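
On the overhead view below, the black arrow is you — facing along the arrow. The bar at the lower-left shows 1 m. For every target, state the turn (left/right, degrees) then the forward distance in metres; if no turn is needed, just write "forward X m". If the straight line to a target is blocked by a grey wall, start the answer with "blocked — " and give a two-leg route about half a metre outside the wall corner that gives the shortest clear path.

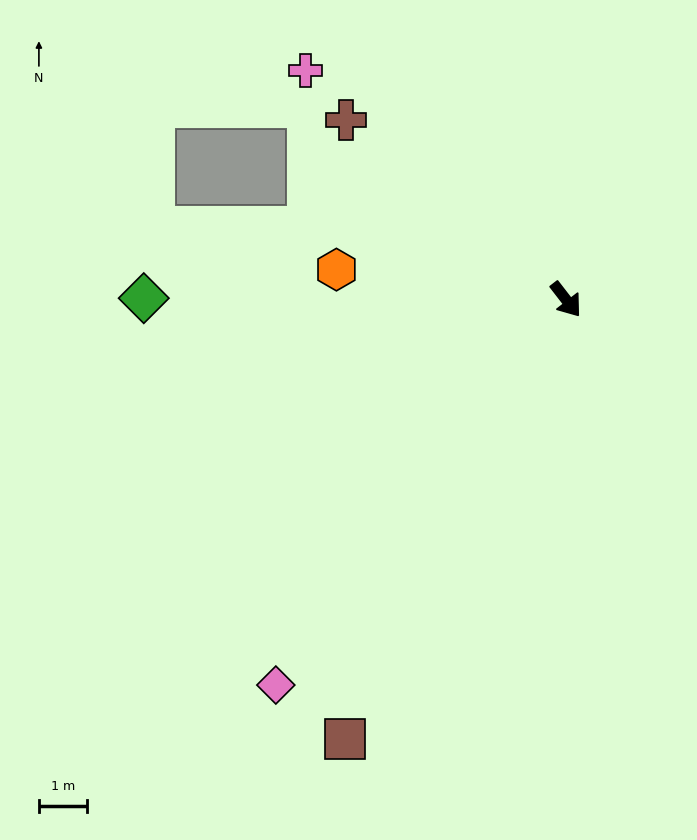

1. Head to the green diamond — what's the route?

turn right 128°, forward 8.8 m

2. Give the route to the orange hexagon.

turn right 135°, forward 4.8 m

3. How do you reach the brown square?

turn right 64°, forward 10.2 m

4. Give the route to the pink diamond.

turn right 75°, forward 10.0 m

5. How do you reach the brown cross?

turn right 167°, forward 5.9 m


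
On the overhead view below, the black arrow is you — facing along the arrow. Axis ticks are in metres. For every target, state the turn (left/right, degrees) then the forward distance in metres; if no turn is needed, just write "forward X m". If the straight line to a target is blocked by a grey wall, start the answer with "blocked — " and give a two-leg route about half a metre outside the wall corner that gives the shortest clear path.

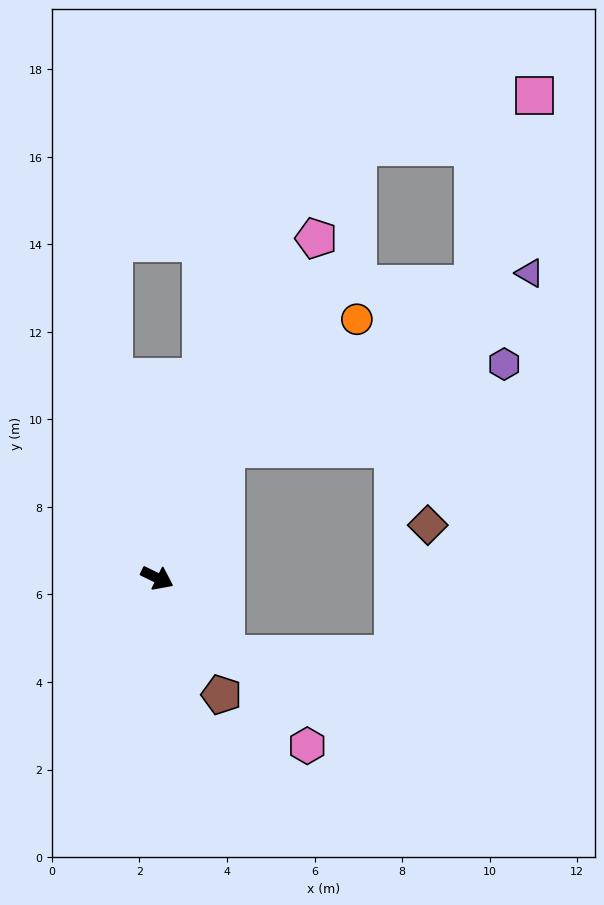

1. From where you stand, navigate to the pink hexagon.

turn right 22°, forward 5.1 m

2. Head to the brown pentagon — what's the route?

turn right 35°, forward 3.0 m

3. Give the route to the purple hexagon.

blocked — turn left 88°, forward 3.3 m, then turn right 45°, forward 6.6 m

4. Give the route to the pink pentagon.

turn left 91°, forward 8.6 m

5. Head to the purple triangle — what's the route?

blocked — turn left 88°, forward 3.3 m, then turn right 32°, forward 8.0 m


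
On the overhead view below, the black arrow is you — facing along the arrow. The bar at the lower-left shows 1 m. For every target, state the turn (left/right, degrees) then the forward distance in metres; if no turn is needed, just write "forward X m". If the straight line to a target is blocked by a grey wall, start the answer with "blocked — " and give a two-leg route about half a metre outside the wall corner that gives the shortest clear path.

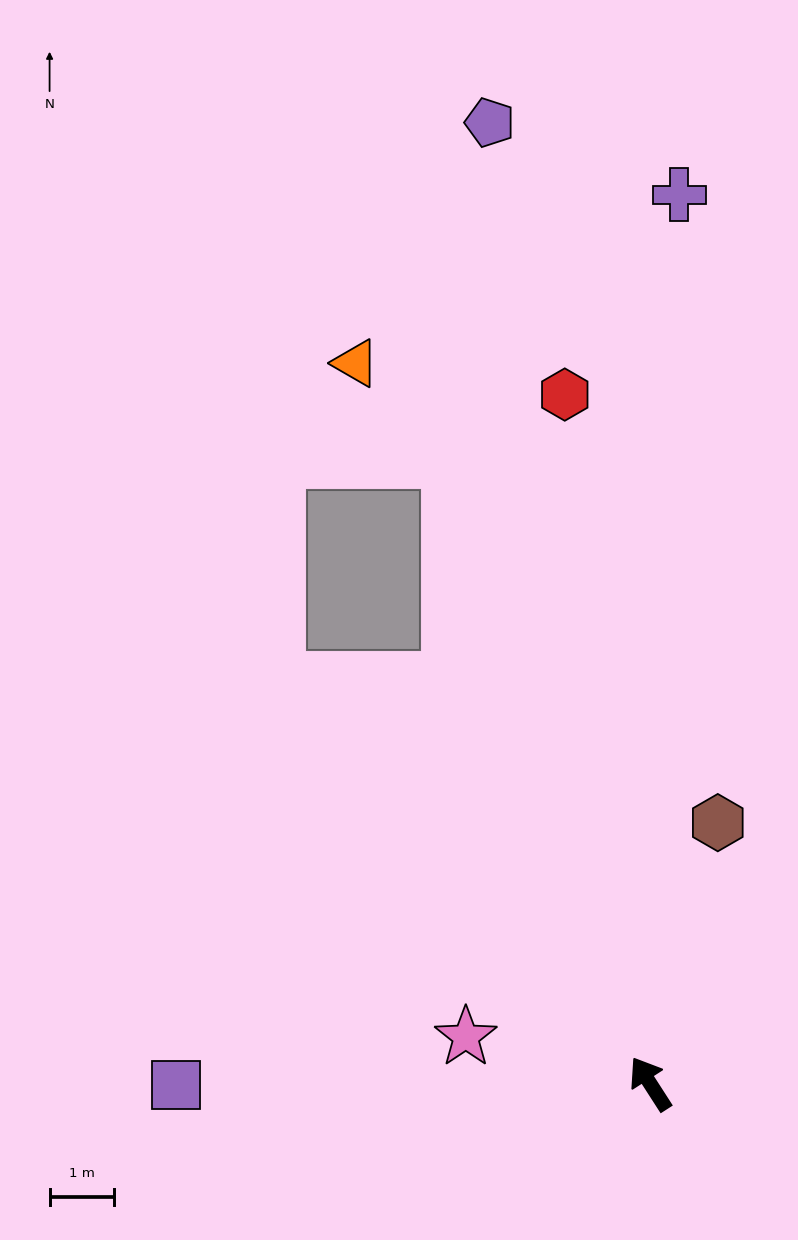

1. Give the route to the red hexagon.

turn right 26°, forward 10.7 m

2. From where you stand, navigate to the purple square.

turn left 57°, forward 7.3 m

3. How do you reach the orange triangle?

blocked — turn right 15°, forward 10.1 m, then turn left 26°, forward 2.1 m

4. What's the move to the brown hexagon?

turn right 47°, forward 4.2 m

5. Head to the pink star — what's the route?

turn left 43°, forward 2.9 m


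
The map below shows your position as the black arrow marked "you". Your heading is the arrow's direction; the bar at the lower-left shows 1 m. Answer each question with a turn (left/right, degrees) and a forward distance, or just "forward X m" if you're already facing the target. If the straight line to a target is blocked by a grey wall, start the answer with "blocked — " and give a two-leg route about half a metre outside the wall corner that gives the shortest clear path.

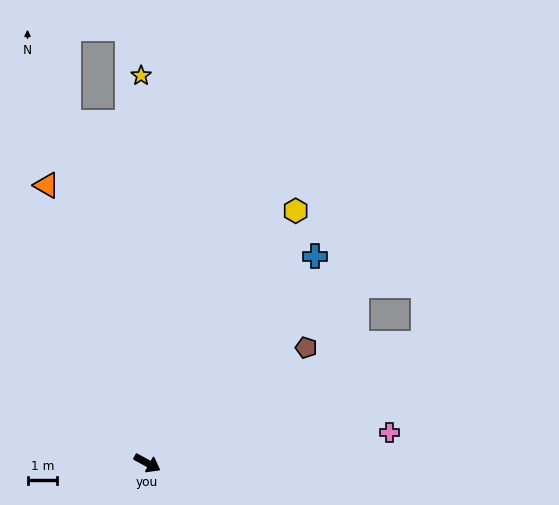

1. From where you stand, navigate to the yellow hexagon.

turn left 88°, forward 9.9 m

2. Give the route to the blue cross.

turn left 80°, forward 9.0 m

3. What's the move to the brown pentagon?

turn left 65°, forward 6.6 m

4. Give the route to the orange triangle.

turn left 139°, forward 10.0 m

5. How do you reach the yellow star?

turn left 120°, forward 13.1 m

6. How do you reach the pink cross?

turn left 36°, forward 8.2 m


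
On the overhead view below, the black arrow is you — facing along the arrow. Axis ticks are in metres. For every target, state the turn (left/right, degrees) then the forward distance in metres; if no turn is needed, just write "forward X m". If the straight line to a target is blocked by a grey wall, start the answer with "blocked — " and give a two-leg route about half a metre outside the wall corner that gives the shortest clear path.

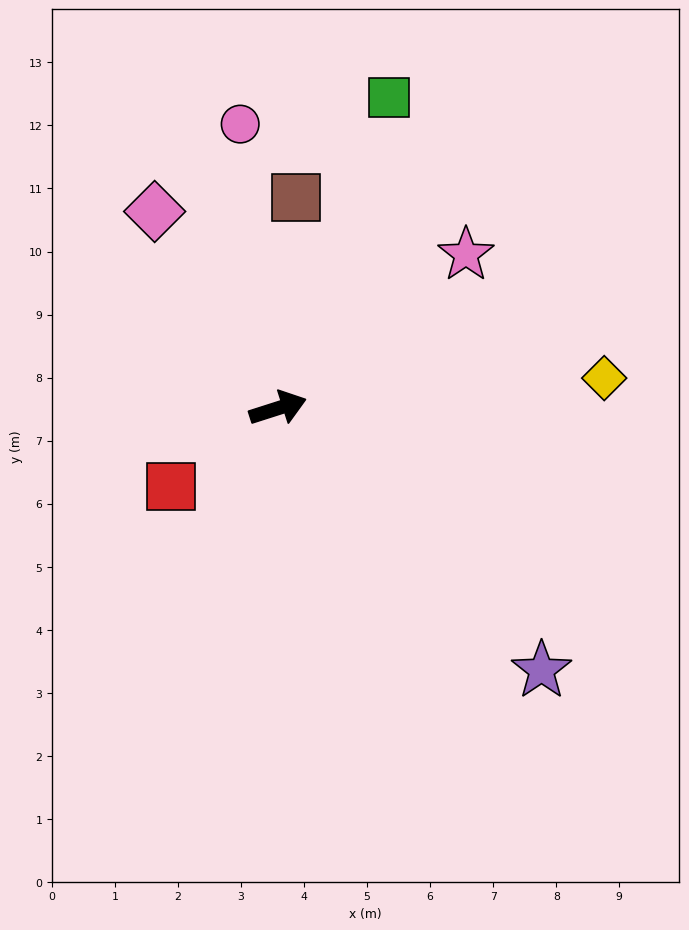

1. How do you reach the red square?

turn right 162°, forward 2.1 m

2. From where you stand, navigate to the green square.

turn left 53°, forward 5.2 m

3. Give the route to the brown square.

turn left 67°, forward 3.4 m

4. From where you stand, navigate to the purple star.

turn right 63°, forward 5.9 m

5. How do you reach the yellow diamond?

turn right 12°, forward 5.2 m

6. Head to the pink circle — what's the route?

turn left 80°, forward 4.5 m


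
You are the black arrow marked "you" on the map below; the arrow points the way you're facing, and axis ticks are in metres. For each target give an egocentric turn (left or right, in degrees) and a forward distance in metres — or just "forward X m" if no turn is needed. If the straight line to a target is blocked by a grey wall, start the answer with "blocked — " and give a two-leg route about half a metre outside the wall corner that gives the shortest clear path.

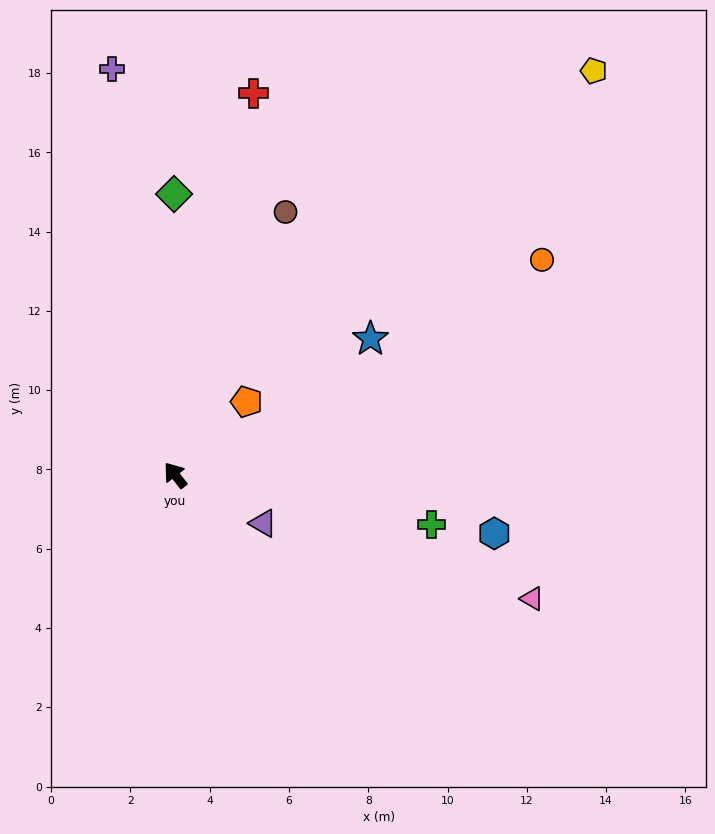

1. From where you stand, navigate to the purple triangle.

turn right 157°, forward 2.5 m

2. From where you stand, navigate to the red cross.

turn right 50°, forward 9.8 m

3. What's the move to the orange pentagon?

turn right 82°, forward 2.6 m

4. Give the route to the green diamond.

turn right 38°, forward 7.1 m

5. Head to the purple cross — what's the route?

turn right 29°, forward 10.4 m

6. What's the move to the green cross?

turn right 139°, forward 6.6 m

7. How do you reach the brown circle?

turn right 61°, forward 7.2 m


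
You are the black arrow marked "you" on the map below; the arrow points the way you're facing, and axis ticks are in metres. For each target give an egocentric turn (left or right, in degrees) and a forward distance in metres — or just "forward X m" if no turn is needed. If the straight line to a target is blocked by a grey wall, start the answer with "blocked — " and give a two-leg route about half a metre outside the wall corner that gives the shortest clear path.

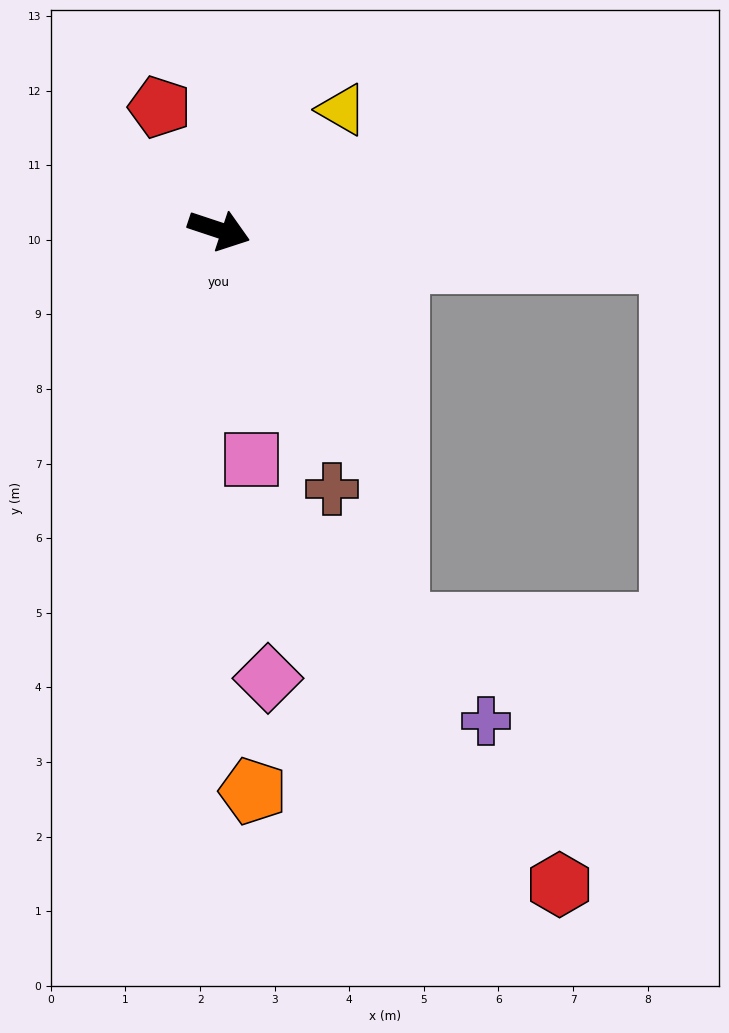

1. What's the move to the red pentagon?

turn left 134°, forward 1.8 m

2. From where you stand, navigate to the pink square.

turn right 64°, forward 3.1 m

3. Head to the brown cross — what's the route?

turn right 48°, forward 3.8 m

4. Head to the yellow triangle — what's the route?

turn left 63°, forward 2.3 m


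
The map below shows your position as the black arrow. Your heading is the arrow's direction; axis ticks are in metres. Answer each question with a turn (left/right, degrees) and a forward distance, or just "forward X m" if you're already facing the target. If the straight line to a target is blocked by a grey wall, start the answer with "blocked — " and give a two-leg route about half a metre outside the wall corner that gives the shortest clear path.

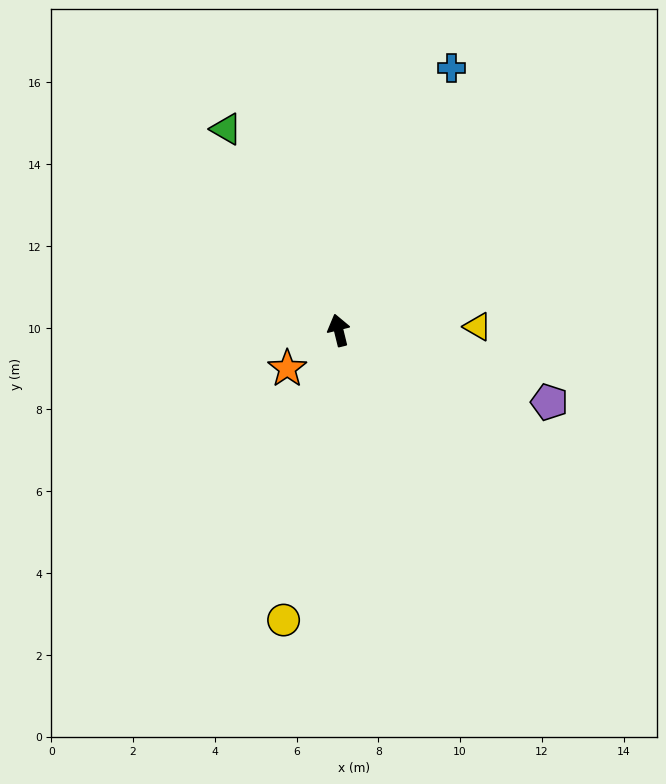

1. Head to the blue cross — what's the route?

turn right 37°, forward 7.0 m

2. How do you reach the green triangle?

turn left 15°, forward 5.6 m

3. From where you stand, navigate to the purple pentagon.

turn right 123°, forward 5.4 m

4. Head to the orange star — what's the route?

turn left 113°, forward 1.6 m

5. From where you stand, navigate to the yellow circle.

turn left 155°, forward 7.2 m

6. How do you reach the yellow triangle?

turn right 102°, forward 3.4 m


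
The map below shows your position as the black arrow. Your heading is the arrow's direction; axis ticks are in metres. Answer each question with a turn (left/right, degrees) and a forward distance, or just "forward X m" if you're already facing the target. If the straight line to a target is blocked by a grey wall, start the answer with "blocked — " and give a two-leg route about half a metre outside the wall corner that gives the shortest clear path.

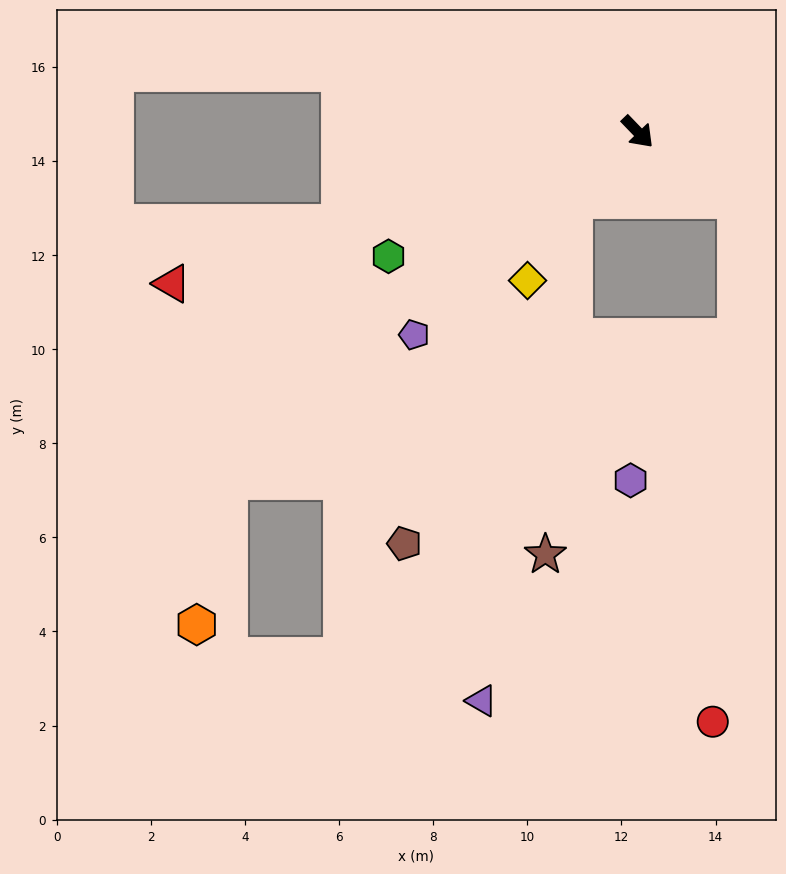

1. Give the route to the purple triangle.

blocked — turn right 88°, forward 2.0 m, then turn left 34°, forward 10.8 m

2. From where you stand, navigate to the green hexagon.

turn right 107°, forward 5.9 m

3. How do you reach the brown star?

blocked — turn right 88°, forward 2.0 m, then turn left 40°, forward 7.6 m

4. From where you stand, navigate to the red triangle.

turn right 116°, forward 10.4 m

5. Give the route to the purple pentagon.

turn right 92°, forward 6.4 m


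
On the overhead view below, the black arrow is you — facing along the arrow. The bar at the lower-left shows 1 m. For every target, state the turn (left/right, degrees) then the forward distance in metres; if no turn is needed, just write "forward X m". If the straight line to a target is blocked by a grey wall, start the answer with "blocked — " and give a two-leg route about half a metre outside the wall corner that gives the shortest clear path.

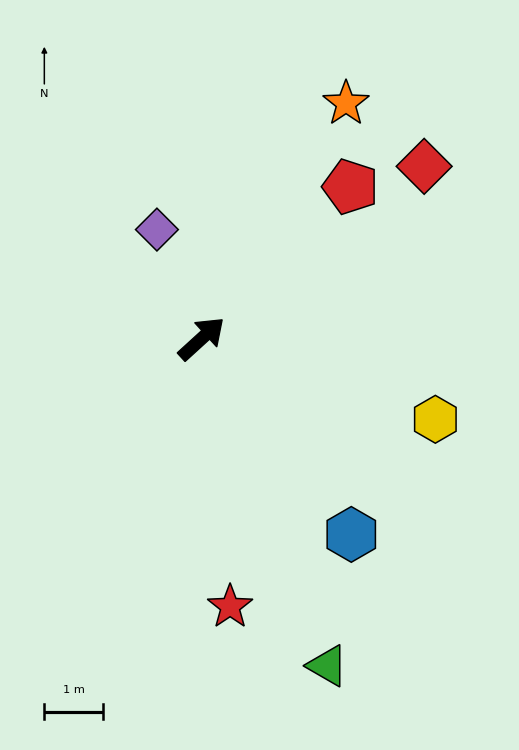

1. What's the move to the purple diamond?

turn left 70°, forward 2.0 m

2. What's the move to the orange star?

turn left 16°, forward 4.7 m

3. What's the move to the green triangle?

turn right 111°, forward 6.0 m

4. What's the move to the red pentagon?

turn left 3°, forward 3.6 m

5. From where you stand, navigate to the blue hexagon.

turn right 95°, forward 4.2 m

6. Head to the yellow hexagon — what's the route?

turn right 61°, forward 4.2 m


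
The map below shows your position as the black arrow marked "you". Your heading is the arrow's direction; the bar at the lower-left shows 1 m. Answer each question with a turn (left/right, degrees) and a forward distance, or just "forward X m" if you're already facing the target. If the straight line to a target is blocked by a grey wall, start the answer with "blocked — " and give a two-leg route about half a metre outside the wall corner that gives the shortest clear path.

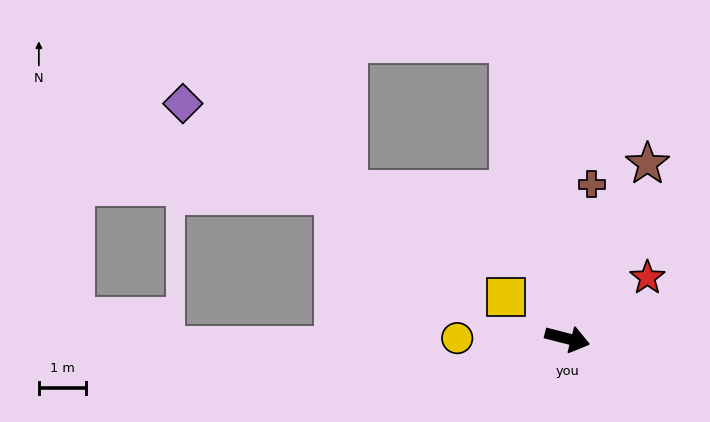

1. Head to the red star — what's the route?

turn left 52°, forward 2.1 m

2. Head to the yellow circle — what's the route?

turn right 166°, forward 2.3 m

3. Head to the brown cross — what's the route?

turn left 95°, forward 3.3 m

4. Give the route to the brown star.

turn left 80°, forward 4.0 m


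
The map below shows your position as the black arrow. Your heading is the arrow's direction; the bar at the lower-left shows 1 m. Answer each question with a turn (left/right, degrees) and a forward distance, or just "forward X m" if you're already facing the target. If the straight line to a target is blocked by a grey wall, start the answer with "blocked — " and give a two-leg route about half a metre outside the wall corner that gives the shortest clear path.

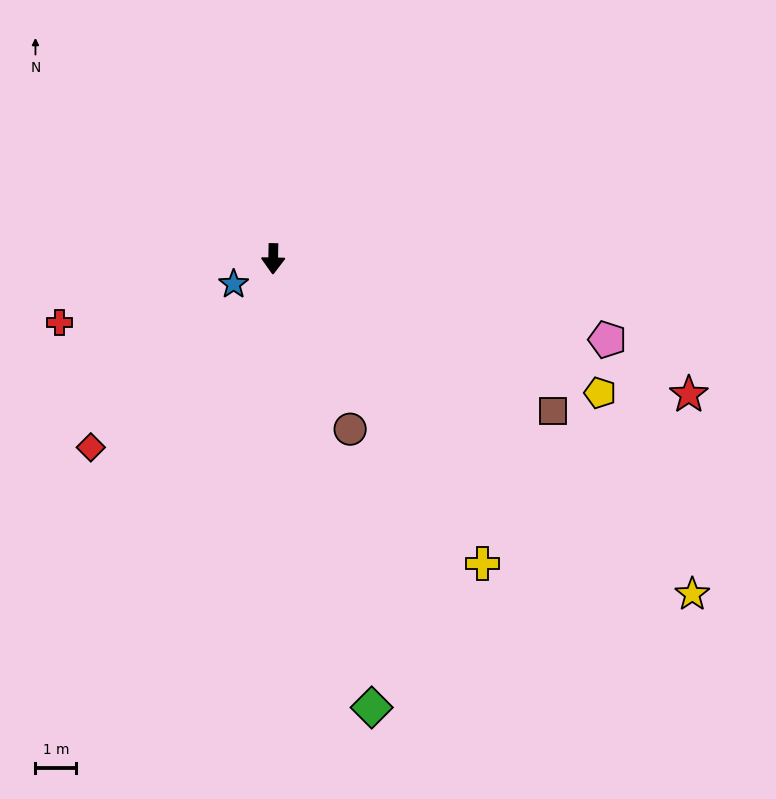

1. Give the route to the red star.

turn left 73°, forward 10.7 m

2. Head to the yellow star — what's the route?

turn left 52°, forward 13.1 m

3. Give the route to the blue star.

turn right 56°, forward 1.1 m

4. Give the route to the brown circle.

turn left 25°, forward 4.6 m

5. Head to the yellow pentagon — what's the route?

turn left 69°, forward 8.6 m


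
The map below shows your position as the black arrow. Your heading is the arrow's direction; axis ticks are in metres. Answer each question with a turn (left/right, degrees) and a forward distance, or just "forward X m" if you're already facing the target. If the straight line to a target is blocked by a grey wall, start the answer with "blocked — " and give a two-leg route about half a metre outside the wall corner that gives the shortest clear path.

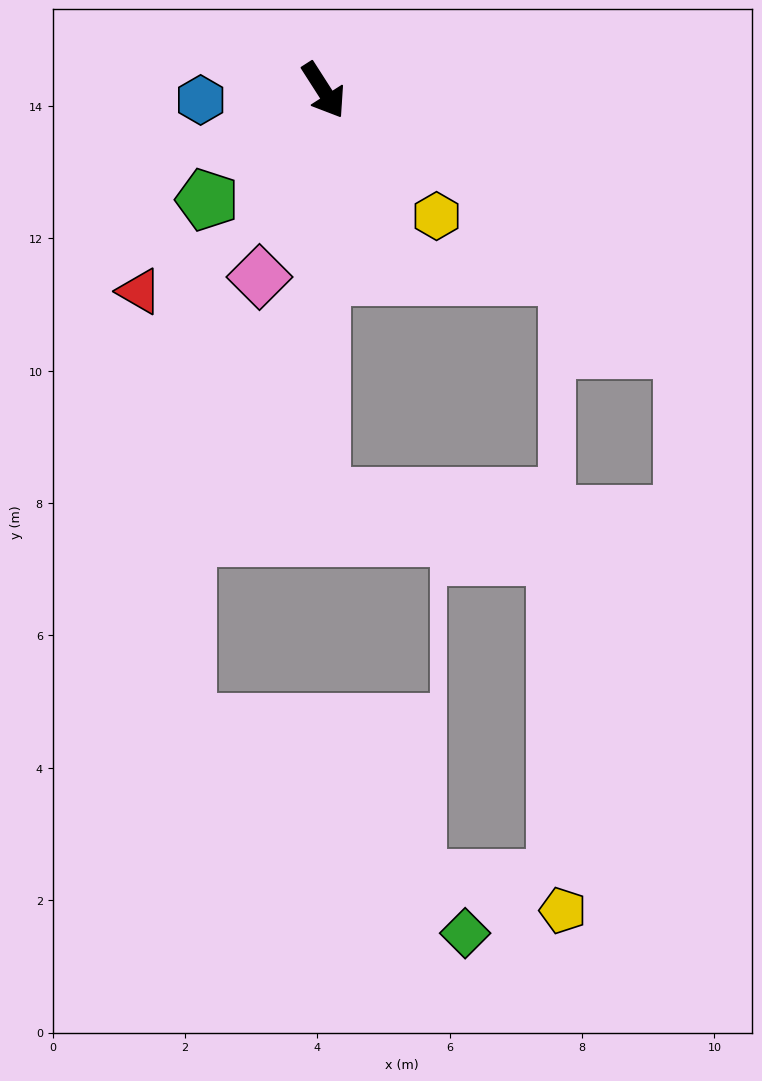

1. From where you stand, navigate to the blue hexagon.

turn right 118°, forward 1.9 m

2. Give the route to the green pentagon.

turn right 79°, forward 2.4 m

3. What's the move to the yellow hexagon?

turn left 9°, forward 2.6 m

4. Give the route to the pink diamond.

turn right 52°, forward 3.0 m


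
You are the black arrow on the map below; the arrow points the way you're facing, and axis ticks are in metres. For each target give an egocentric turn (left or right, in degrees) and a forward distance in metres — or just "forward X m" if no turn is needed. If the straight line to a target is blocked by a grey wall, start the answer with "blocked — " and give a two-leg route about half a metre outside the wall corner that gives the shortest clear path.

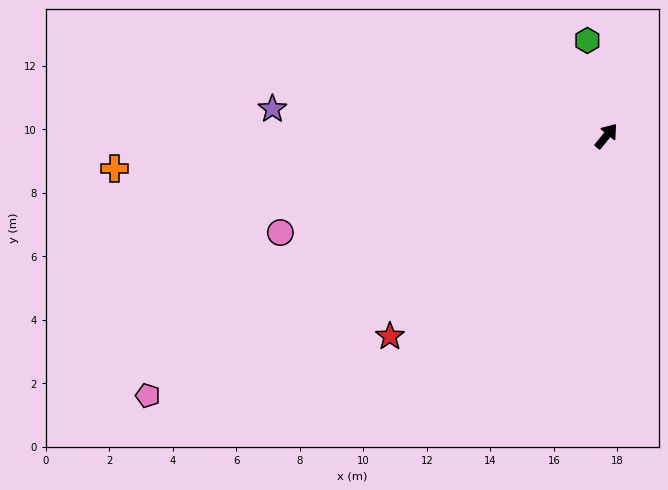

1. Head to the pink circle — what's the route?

turn left 146°, forward 10.7 m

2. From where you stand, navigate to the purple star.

turn left 125°, forward 10.6 m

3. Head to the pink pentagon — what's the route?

turn left 159°, forward 16.6 m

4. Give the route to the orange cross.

turn left 133°, forward 15.5 m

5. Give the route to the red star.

turn left 172°, forward 9.3 m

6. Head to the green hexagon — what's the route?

turn left 50°, forward 3.1 m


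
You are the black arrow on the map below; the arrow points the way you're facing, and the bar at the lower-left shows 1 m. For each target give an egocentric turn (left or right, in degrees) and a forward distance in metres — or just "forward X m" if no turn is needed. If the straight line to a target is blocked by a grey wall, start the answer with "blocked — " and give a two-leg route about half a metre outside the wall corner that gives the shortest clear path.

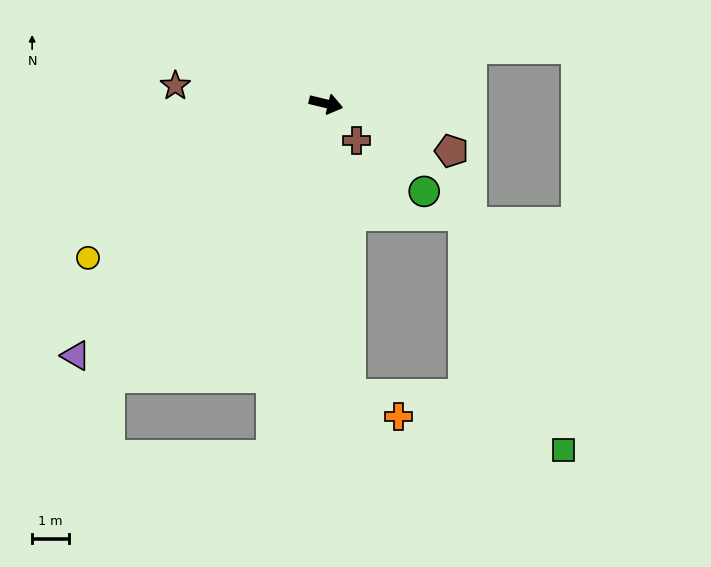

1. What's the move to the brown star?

turn right 173°, forward 4.1 m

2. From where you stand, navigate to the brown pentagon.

turn right 7°, forward 3.7 m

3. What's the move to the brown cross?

turn right 37°, forward 1.3 m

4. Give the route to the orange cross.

blocked — turn right 72°, forward 8.0 m, then turn left 61°, forward 1.5 m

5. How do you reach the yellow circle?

turn right 133°, forward 7.8 m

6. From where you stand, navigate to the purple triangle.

turn right 121°, forward 9.7 m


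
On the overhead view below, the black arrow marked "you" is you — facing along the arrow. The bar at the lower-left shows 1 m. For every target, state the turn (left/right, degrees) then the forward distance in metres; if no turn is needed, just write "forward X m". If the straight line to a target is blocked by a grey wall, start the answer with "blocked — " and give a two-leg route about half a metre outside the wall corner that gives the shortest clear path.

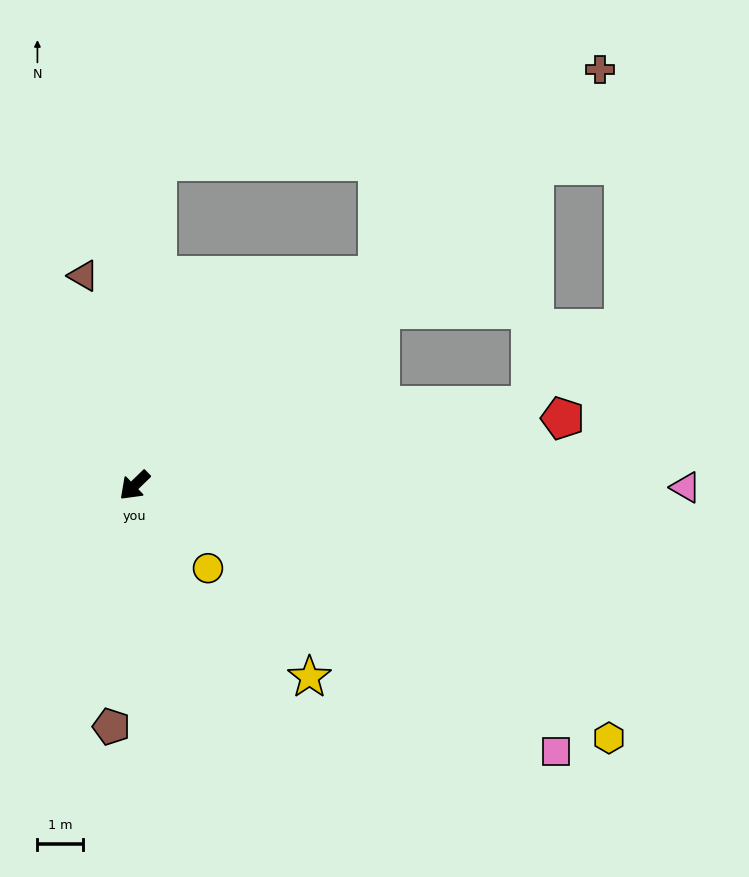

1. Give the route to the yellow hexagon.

turn left 108°, forward 11.8 m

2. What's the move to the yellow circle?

turn left 88°, forward 2.4 m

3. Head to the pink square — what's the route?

turn left 104°, forward 11.0 m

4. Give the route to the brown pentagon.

turn left 41°, forward 5.3 m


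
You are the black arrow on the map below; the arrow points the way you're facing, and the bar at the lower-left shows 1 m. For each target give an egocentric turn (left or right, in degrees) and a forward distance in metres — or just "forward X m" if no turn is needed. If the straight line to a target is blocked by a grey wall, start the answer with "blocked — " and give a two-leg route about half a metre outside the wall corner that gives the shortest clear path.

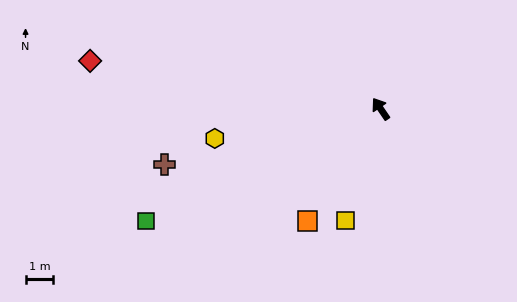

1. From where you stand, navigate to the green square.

turn left 81°, forward 9.4 m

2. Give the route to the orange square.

turn left 113°, forward 4.8 m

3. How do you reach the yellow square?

turn left 128°, forward 4.2 m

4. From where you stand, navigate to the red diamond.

turn left 46°, forward 10.7 m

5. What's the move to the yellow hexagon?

turn left 66°, forward 6.1 m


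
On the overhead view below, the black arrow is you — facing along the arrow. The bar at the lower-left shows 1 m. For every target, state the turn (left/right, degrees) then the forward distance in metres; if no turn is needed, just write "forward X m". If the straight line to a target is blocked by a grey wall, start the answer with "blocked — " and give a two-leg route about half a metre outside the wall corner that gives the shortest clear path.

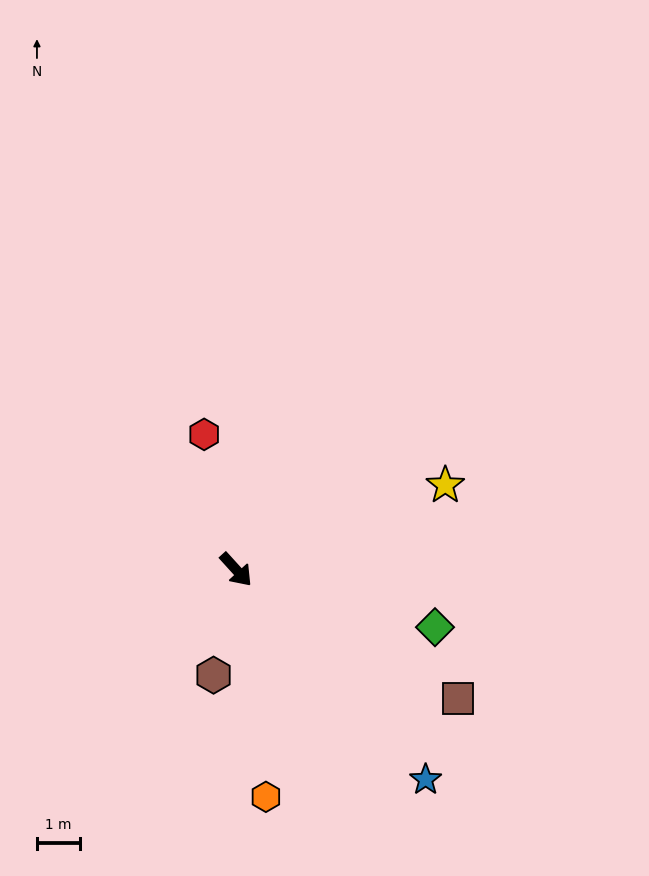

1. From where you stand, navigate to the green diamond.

turn left 32°, forward 4.8 m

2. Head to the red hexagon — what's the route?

turn left 151°, forward 3.2 m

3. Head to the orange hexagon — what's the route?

turn right 35°, forward 5.3 m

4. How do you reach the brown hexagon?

turn right 54°, forward 2.5 m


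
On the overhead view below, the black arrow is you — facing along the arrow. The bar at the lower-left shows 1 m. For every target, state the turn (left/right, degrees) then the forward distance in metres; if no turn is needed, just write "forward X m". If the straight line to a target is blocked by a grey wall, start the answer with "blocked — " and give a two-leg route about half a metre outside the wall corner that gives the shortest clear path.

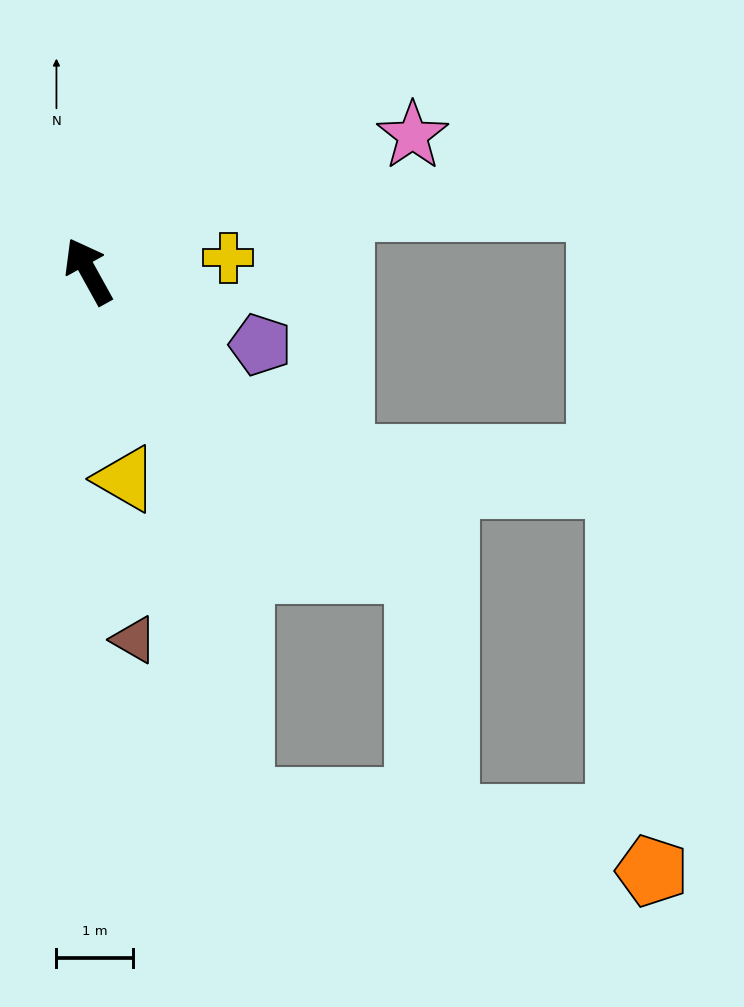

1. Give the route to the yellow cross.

turn right 113°, forward 1.8 m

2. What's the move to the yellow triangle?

turn left 161°, forward 2.8 m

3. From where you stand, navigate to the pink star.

turn right 96°, forward 4.6 m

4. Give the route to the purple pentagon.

turn right 142°, forward 2.4 m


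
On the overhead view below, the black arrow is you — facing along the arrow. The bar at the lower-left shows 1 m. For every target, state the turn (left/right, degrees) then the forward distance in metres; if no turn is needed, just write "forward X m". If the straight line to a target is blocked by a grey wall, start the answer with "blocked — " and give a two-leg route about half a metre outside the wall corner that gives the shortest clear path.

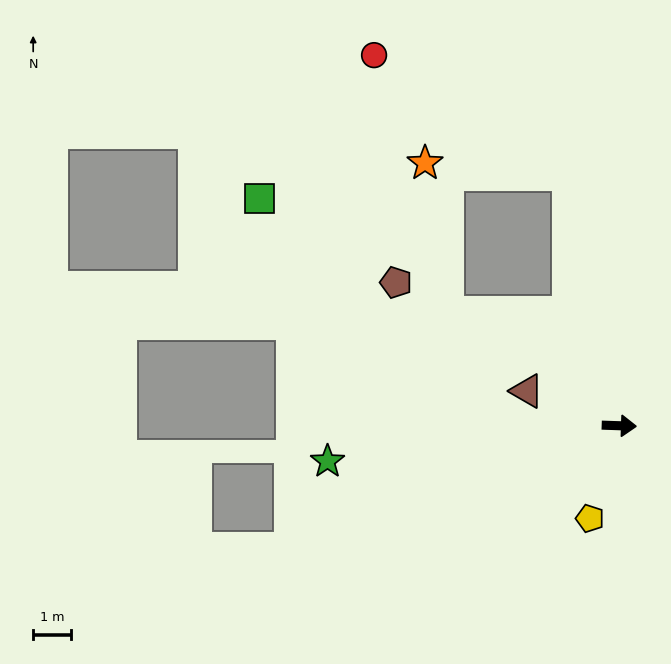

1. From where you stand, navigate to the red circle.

blocked — turn left 103°, forward 6.7 m, then turn left 47°, forward 5.9 m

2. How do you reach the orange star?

blocked — turn left 103°, forward 6.7 m, then turn left 74°, forward 3.8 m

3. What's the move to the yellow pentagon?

turn right 106°, forward 2.5 m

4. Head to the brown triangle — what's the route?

turn left 161°, forward 2.6 m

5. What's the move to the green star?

turn right 171°, forward 7.7 m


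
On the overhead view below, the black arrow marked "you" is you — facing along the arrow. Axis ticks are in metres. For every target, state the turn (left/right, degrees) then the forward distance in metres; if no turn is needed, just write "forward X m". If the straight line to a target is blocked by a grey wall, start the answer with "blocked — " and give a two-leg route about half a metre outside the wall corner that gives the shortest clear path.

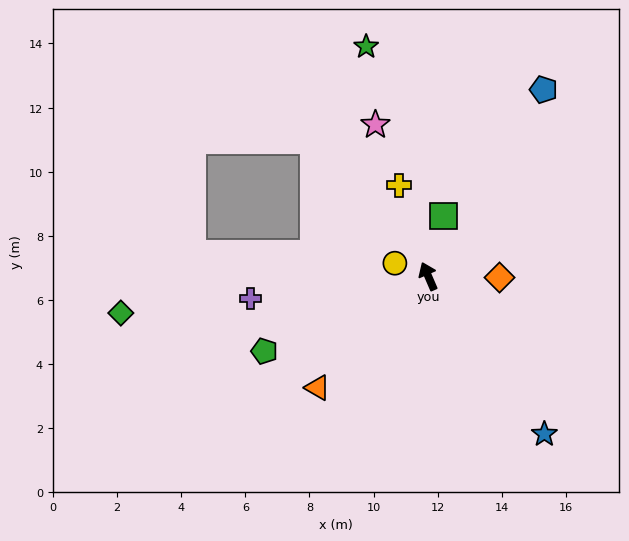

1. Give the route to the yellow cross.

turn right 6°, forward 3.0 m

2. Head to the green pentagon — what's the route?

turn left 91°, forward 5.6 m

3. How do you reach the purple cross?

turn left 74°, forward 5.6 m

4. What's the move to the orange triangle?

turn left 112°, forward 4.9 m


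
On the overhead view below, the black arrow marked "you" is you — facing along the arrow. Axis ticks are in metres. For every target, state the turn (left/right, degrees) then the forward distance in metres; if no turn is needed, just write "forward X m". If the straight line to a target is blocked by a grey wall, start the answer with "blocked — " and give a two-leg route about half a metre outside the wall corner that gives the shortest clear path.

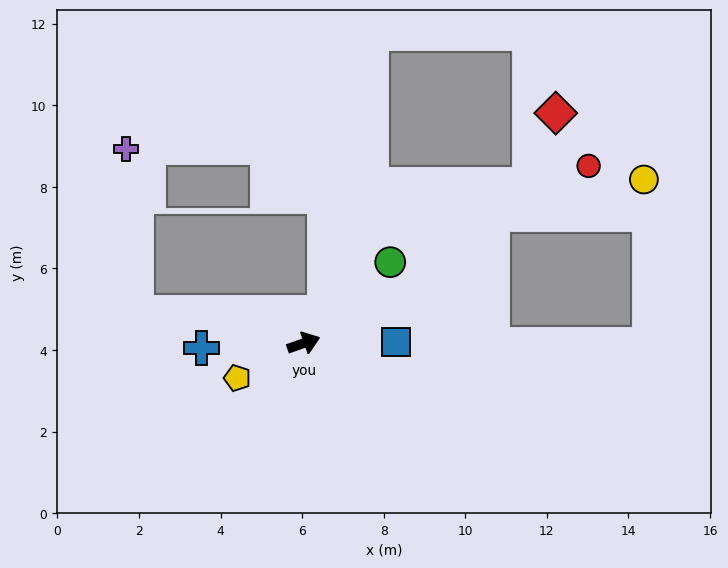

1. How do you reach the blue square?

turn right 19°, forward 2.3 m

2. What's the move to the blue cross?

turn left 163°, forward 2.5 m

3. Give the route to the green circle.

turn left 24°, forward 2.9 m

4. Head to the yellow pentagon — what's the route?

turn right 172°, forward 1.8 m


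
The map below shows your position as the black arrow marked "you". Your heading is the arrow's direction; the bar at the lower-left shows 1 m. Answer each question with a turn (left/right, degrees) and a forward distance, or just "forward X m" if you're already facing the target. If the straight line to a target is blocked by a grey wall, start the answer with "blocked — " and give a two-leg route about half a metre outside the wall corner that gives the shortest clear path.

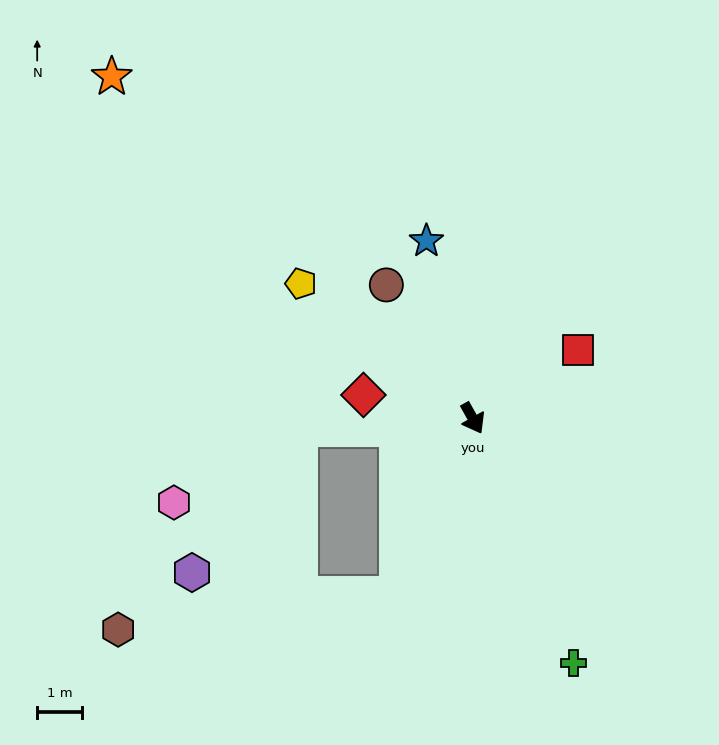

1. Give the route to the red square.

turn left 94°, forward 2.8 m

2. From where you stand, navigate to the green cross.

turn right 7°, forward 6.0 m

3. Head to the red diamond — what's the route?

turn right 131°, forward 2.5 m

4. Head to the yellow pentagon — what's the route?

turn right 157°, forward 4.9 m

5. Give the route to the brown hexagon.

blocked — turn right 52°, forward 4.3 m, then turn right 60°, forward 6.4 m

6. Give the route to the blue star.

turn left 165°, forward 4.1 m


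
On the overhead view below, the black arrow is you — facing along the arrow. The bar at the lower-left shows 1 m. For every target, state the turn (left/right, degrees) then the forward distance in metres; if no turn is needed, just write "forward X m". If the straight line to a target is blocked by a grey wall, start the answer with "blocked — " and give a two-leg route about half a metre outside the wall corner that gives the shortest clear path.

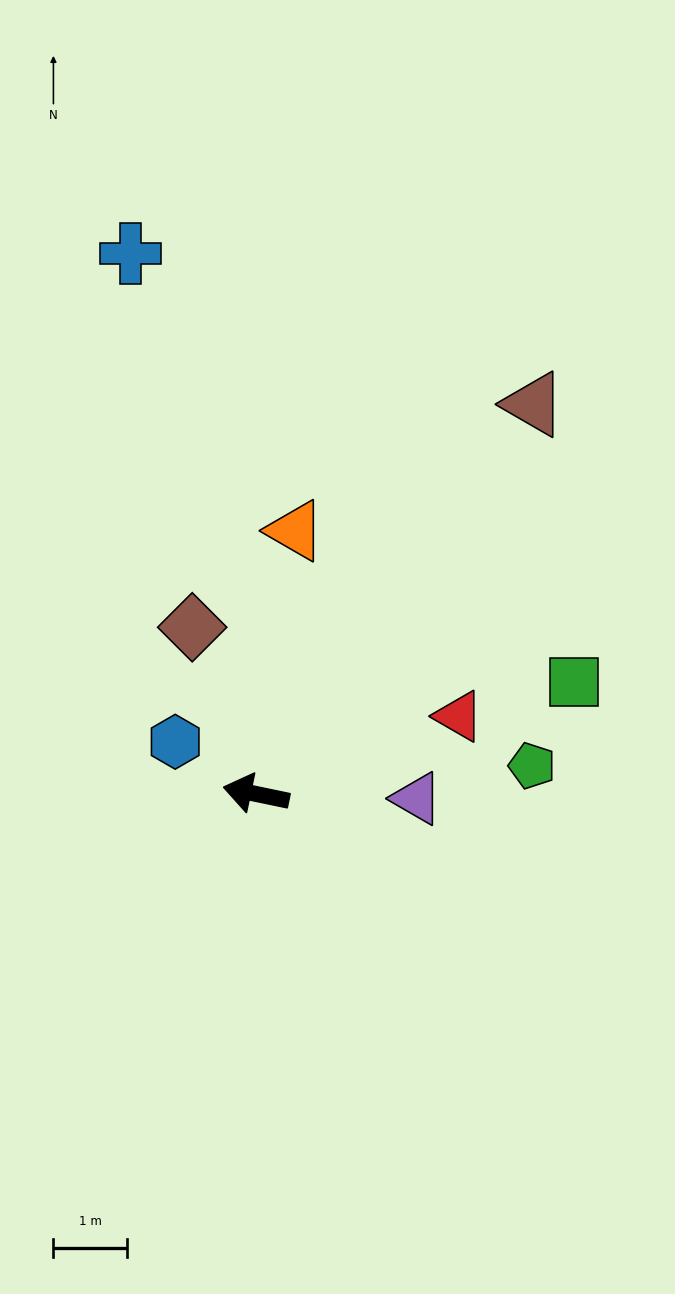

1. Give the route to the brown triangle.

turn right 114°, forward 6.5 m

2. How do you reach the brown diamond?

turn right 57°, forward 2.4 m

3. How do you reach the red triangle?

turn right 147°, forward 3.0 m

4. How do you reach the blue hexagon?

turn right 21°, forward 1.3 m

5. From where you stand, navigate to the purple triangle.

turn right 170°, forward 2.2 m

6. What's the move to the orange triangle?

turn right 87°, forward 3.6 m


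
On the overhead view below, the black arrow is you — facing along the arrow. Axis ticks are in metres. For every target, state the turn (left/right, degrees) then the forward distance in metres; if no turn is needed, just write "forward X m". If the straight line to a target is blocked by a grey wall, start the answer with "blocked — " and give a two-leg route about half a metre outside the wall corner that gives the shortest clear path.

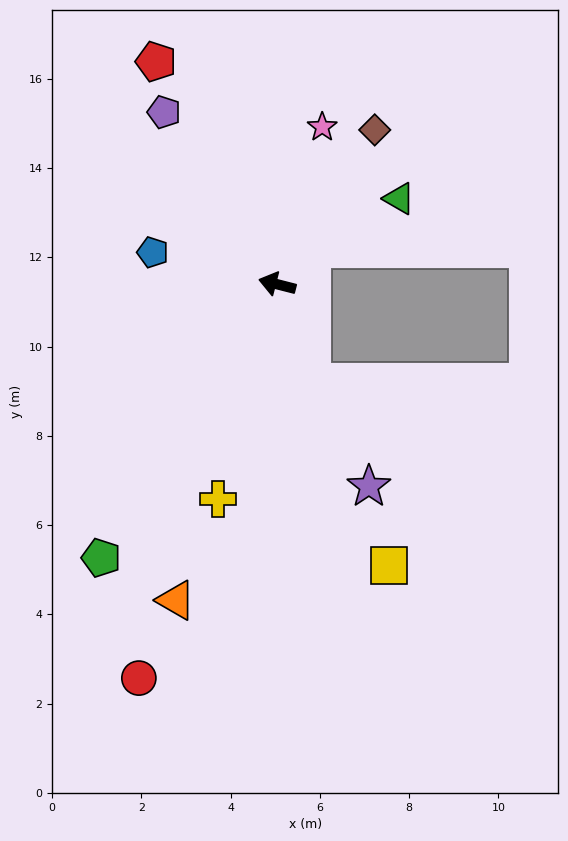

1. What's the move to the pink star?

turn right 92°, forward 3.7 m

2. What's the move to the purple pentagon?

turn right 42°, forward 4.6 m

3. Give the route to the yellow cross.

turn left 89°, forward 5.0 m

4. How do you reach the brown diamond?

turn right 108°, forward 4.1 m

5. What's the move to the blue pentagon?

forward 2.9 m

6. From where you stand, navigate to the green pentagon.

turn left 72°, forward 7.3 m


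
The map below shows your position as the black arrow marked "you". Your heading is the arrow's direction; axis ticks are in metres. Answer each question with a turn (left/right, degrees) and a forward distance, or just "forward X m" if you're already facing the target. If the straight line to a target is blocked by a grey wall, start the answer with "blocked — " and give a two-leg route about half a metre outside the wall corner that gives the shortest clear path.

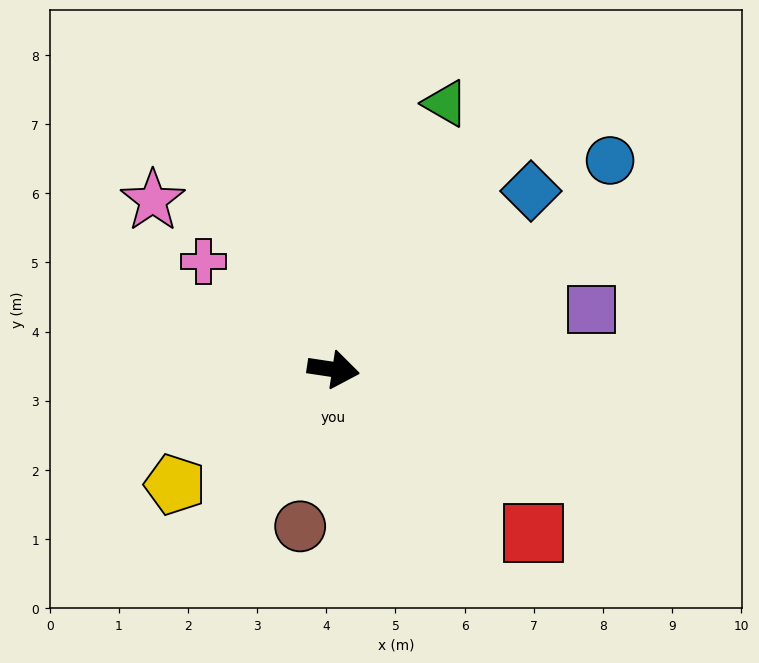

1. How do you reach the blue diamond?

turn left 51°, forward 3.8 m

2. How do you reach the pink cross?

turn left 149°, forward 2.4 m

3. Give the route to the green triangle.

turn left 76°, forward 4.2 m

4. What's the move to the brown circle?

turn right 93°, forward 2.3 m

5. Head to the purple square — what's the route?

turn left 22°, forward 3.8 m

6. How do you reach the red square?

turn right 31°, forward 3.7 m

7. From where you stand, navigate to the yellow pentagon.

turn right 135°, forward 2.8 m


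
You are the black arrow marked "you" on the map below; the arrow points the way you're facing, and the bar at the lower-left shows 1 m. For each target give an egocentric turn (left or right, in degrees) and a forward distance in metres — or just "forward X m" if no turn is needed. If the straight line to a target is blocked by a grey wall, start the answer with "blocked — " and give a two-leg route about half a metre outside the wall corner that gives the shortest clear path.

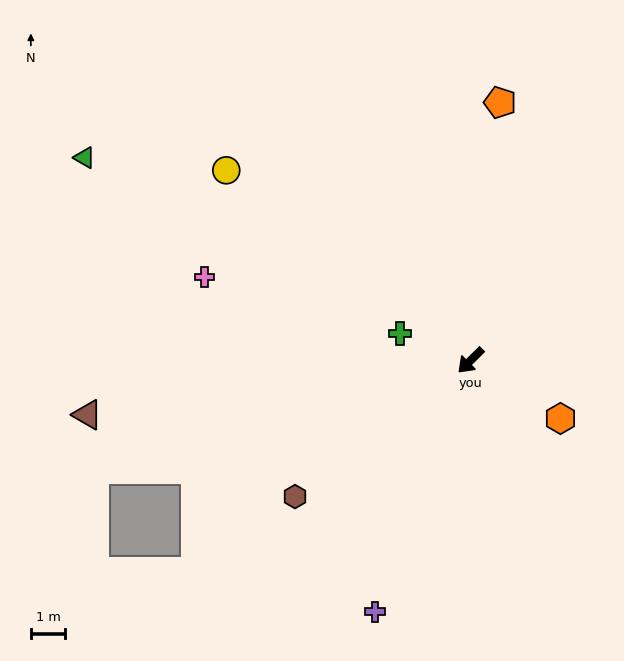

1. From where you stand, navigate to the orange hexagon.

turn left 102°, forward 3.1 m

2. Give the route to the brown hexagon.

turn right 7°, forward 6.5 m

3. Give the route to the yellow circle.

turn right 83°, forward 9.0 m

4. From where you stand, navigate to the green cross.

turn right 66°, forward 2.2 m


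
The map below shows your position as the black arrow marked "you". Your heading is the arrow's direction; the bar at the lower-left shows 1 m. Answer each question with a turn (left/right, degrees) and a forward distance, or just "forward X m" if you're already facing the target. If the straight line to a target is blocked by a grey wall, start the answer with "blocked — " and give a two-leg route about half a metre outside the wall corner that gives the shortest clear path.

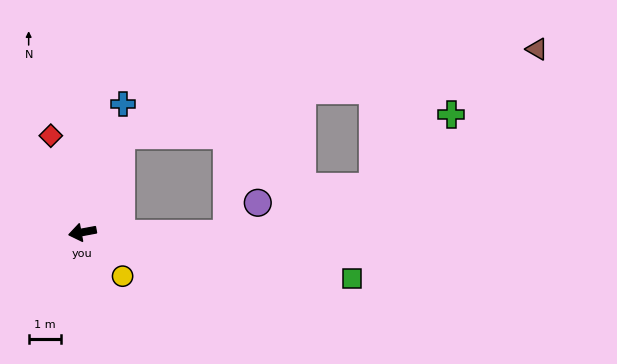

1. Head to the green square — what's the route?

turn left 160°, forward 8.4 m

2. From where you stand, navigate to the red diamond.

turn right 82°, forward 3.1 m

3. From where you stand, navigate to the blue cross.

turn right 118°, forward 4.1 m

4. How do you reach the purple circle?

blocked — turn left 169°, forward 4.4 m, then turn left 45°, forward 1.4 m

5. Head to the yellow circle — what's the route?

turn left 122°, forward 1.8 m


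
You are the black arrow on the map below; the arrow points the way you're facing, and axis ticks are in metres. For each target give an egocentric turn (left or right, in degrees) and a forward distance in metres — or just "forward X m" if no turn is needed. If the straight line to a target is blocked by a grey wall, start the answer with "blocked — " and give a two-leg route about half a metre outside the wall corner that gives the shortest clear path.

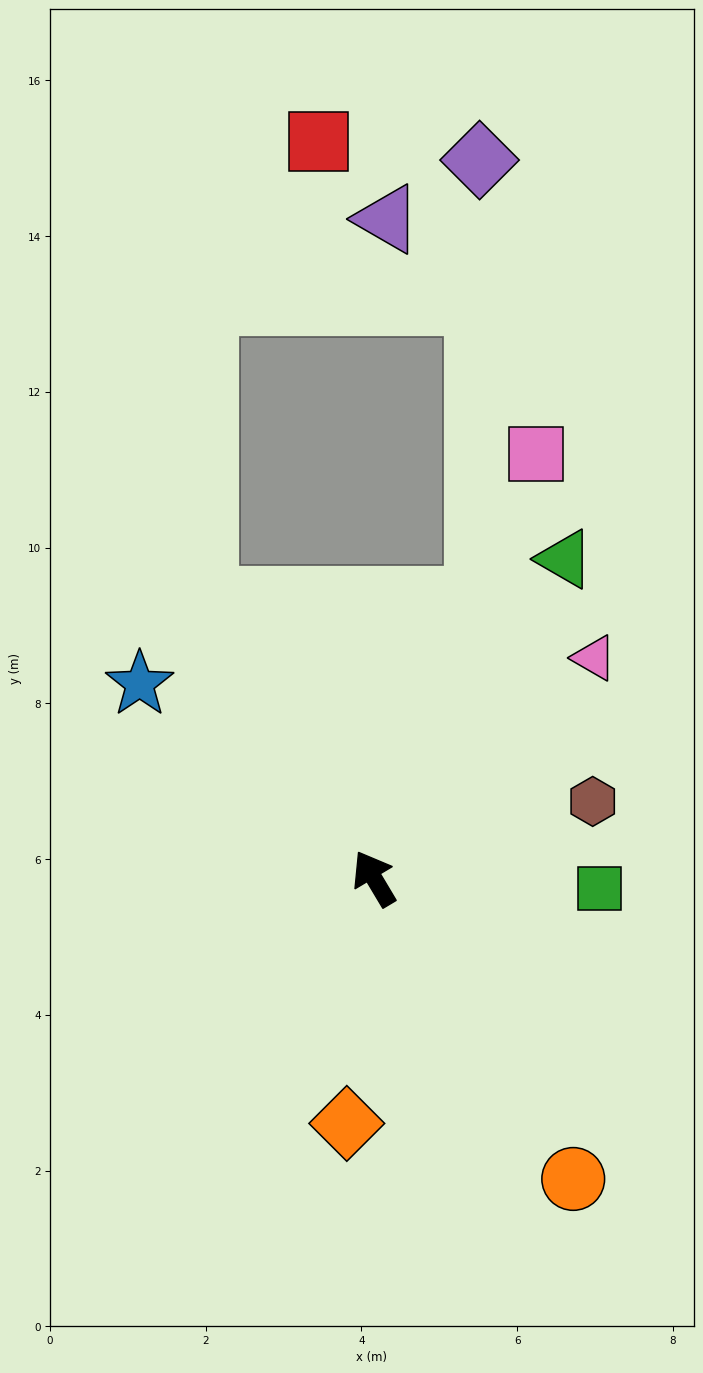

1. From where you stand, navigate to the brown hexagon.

turn right 101°, forward 3.0 m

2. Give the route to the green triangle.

turn right 62°, forward 4.8 m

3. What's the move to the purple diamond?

blocked — turn right 51°, forward 3.8 m, then turn left 20°, forward 5.6 m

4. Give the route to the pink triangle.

turn right 76°, forward 4.0 m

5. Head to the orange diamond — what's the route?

turn left 143°, forward 3.2 m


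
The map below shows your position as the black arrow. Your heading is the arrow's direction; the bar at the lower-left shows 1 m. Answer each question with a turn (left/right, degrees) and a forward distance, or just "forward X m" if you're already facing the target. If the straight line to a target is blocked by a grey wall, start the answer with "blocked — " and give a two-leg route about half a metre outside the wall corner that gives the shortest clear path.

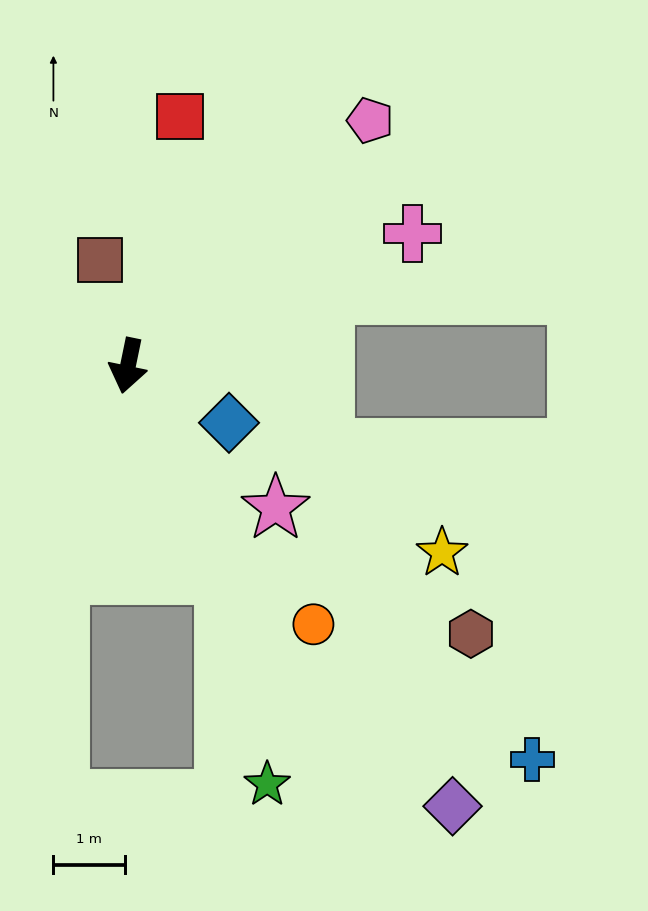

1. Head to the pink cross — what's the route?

turn left 127°, forward 4.4 m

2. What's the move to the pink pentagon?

turn left 147°, forward 4.8 m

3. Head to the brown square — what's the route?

turn right 154°, forward 1.5 m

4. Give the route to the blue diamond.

turn left 72°, forward 1.6 m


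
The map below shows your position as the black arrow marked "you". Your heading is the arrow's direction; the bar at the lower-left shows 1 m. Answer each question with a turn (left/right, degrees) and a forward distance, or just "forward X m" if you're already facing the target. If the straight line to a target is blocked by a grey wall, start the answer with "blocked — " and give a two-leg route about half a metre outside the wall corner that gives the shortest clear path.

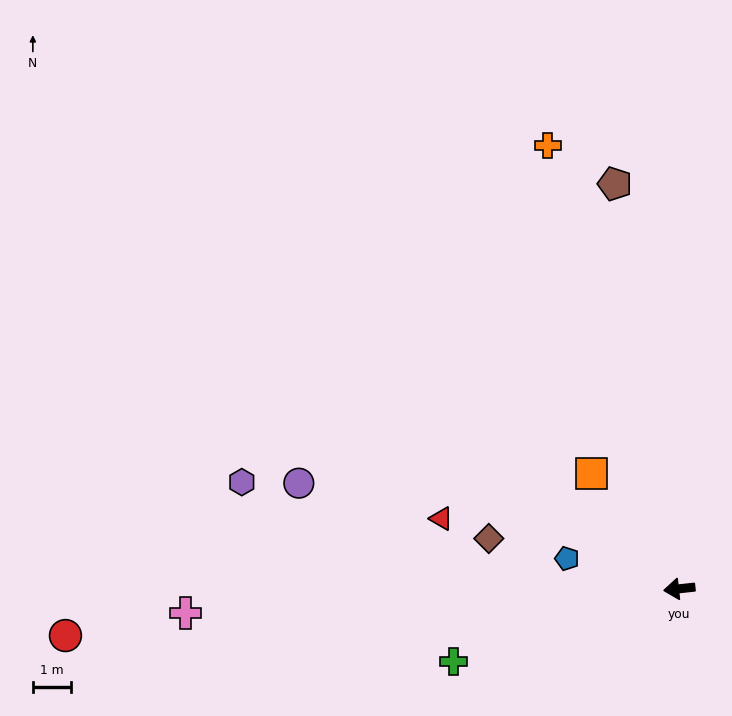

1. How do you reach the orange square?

turn right 59°, forward 3.8 m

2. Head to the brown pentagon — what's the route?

turn right 87°, forward 10.7 m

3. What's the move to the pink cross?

turn right 3°, forward 12.9 m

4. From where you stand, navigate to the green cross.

turn left 12°, forward 6.2 m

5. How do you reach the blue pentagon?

turn right 21°, forward 3.0 m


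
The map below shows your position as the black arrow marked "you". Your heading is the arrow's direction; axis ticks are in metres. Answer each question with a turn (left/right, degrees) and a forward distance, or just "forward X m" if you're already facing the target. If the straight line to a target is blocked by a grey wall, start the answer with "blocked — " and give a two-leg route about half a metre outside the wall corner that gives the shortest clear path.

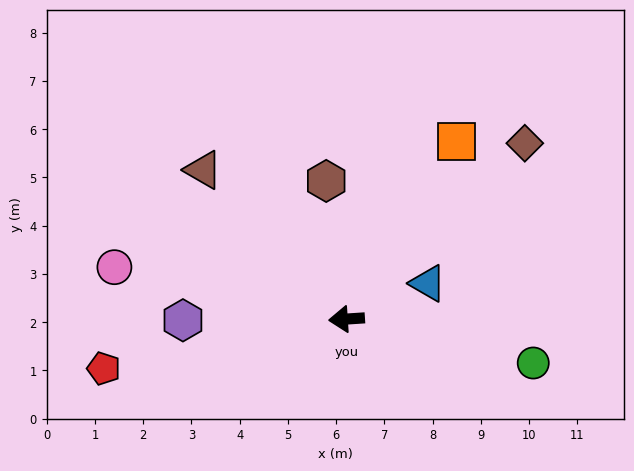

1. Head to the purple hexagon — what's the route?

turn right 3°, forward 3.4 m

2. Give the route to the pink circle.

turn right 16°, forward 4.9 m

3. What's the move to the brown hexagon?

turn right 85°, forward 2.9 m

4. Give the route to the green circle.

turn left 163°, forward 4.0 m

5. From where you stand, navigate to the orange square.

turn right 125°, forward 4.3 m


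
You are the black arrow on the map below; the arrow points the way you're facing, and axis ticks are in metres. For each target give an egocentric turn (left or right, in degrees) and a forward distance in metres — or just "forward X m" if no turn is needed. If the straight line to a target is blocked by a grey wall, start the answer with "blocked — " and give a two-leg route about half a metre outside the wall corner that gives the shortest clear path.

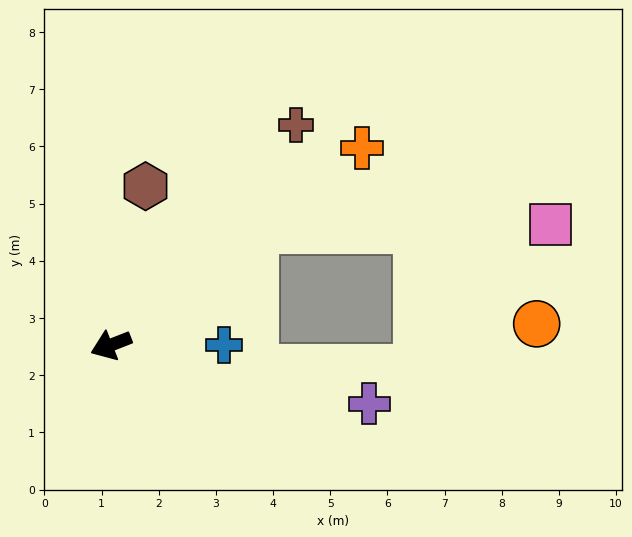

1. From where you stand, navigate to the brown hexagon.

turn right 124°, forward 2.8 m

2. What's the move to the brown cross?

turn right 151°, forward 5.0 m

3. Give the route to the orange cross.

turn right 163°, forward 5.6 m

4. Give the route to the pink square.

blocked — turn right 162°, forward 3.2 m, then turn right 39°, forward 5.2 m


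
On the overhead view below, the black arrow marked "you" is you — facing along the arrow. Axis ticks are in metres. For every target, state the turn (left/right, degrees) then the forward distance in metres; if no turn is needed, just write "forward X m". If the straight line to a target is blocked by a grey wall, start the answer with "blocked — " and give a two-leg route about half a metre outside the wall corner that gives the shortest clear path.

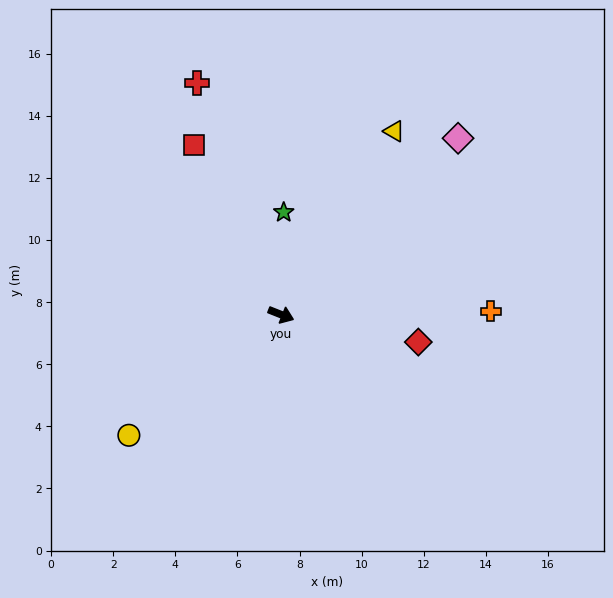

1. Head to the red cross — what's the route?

turn left 132°, forward 7.9 m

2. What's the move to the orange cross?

turn left 23°, forward 6.7 m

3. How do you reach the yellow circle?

turn right 120°, forward 6.3 m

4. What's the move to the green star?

turn left 110°, forward 3.3 m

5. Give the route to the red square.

turn left 139°, forward 6.1 m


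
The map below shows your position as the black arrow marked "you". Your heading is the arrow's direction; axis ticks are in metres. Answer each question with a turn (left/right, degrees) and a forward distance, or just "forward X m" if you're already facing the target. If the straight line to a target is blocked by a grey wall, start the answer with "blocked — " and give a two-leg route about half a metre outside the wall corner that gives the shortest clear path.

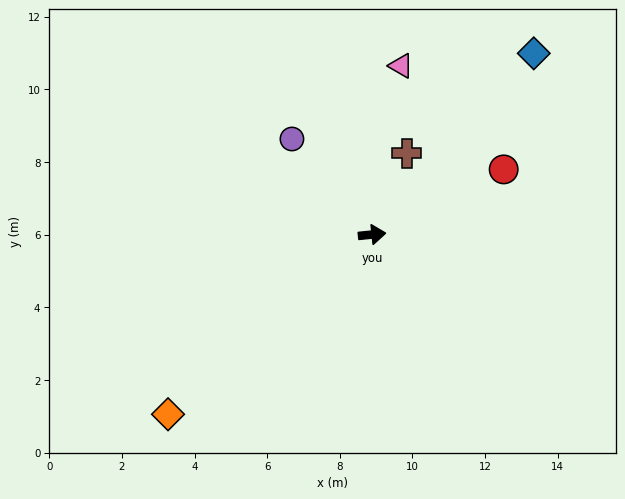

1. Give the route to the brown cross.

turn left 61°, forward 2.4 m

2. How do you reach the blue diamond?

turn left 42°, forward 6.7 m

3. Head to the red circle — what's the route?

turn left 20°, forward 4.0 m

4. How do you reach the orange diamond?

turn right 145°, forward 7.5 m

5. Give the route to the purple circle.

turn left 124°, forward 3.4 m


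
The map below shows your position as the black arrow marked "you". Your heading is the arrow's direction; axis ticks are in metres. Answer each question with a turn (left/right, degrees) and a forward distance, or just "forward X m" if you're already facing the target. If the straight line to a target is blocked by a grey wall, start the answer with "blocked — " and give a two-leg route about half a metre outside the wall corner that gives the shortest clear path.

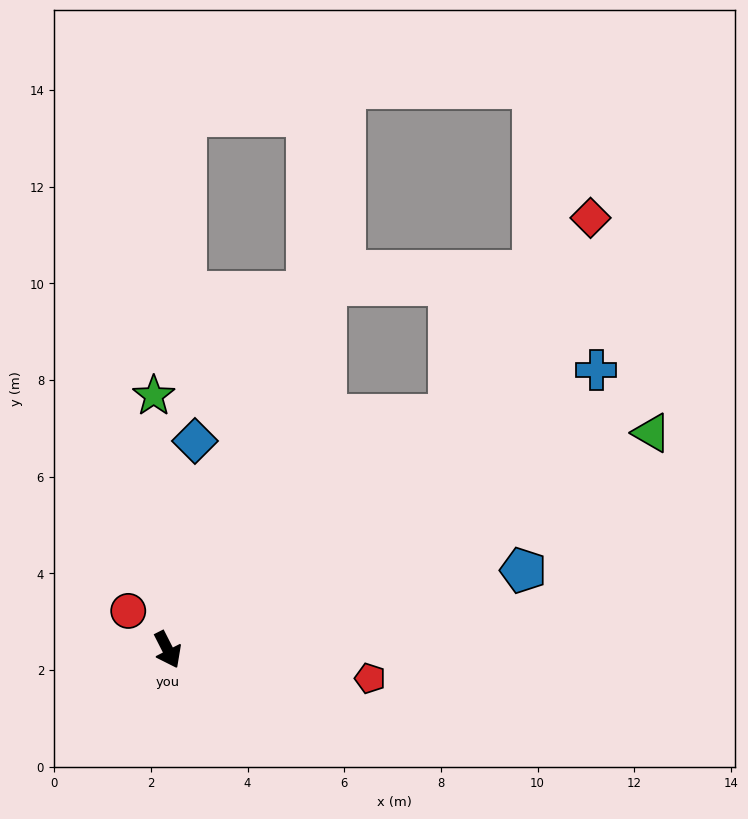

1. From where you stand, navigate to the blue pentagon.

turn left 76°, forward 7.5 m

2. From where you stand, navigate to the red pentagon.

turn left 55°, forward 4.2 m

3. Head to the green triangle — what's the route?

turn left 87°, forward 11.0 m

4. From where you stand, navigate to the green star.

turn left 156°, forward 5.3 m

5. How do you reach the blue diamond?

turn left 146°, forward 4.4 m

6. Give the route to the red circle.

turn right 161°, forward 1.1 m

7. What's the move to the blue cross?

turn left 96°, forward 10.6 m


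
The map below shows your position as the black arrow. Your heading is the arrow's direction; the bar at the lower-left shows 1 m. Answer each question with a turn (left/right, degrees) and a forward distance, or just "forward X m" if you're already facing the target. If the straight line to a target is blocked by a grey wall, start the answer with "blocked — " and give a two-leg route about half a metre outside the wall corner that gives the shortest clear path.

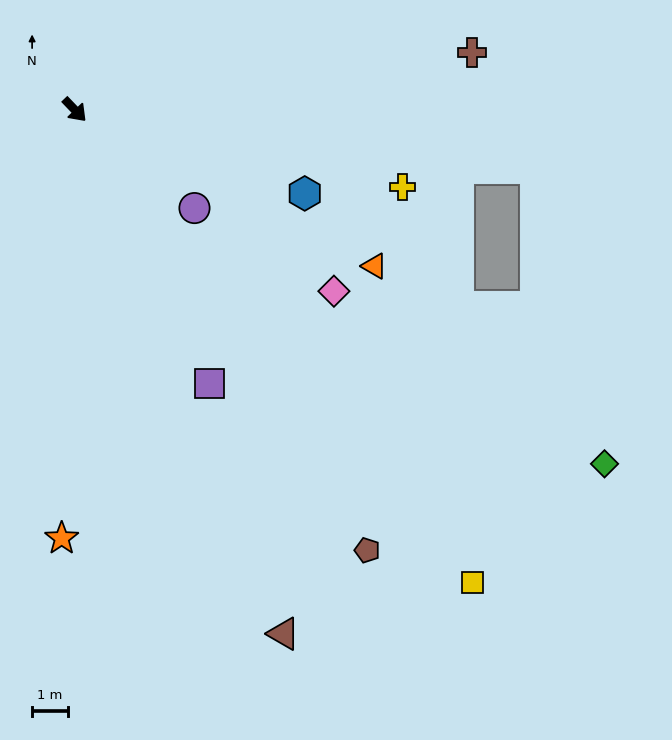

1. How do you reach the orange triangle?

turn left 19°, forward 9.4 m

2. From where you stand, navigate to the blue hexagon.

turn left 26°, forward 6.8 m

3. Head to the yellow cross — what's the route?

turn left 33°, forward 9.3 m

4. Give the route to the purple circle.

turn left 7°, forward 4.3 m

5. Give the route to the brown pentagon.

turn right 10°, forward 14.7 m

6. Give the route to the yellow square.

turn right 4°, forward 17.1 m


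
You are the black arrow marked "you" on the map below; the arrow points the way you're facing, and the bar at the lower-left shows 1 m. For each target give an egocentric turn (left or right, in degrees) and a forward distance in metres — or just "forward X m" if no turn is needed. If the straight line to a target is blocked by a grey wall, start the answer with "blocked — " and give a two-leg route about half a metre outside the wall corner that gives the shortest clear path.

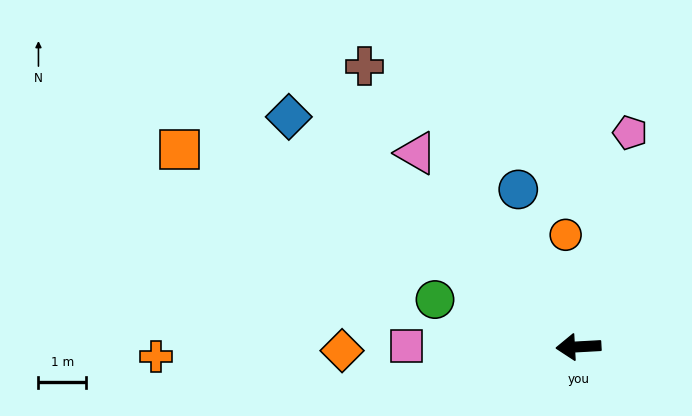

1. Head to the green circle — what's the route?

turn right 21°, forward 3.1 m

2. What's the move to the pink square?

turn right 3°, forward 3.6 m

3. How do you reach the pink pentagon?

turn right 107°, forward 4.6 m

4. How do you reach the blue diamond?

turn right 42°, forward 7.7 m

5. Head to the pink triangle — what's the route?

turn right 53°, forward 5.3 m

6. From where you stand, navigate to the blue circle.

turn right 72°, forward 3.5 m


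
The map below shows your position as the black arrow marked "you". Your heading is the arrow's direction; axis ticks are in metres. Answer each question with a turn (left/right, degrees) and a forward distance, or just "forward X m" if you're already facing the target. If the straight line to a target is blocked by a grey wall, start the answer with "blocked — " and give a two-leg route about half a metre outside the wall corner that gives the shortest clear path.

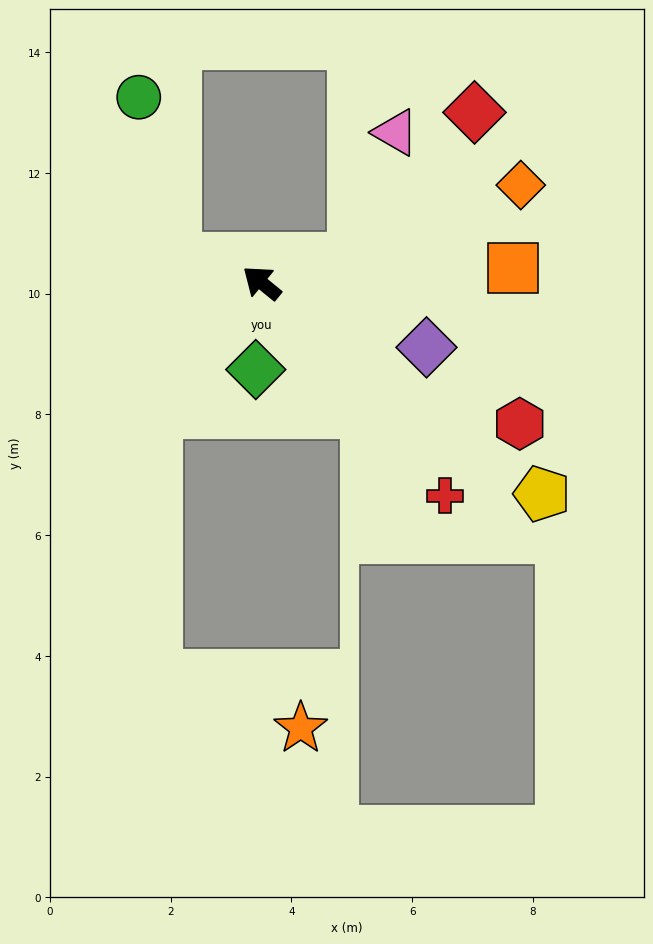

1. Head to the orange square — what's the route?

turn right 137°, forward 4.2 m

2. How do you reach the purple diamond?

turn right 162°, forward 2.9 m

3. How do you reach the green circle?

blocked — turn left 23°, forward 1.5 m, then turn right 61°, forward 2.7 m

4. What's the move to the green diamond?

turn left 125°, forward 1.4 m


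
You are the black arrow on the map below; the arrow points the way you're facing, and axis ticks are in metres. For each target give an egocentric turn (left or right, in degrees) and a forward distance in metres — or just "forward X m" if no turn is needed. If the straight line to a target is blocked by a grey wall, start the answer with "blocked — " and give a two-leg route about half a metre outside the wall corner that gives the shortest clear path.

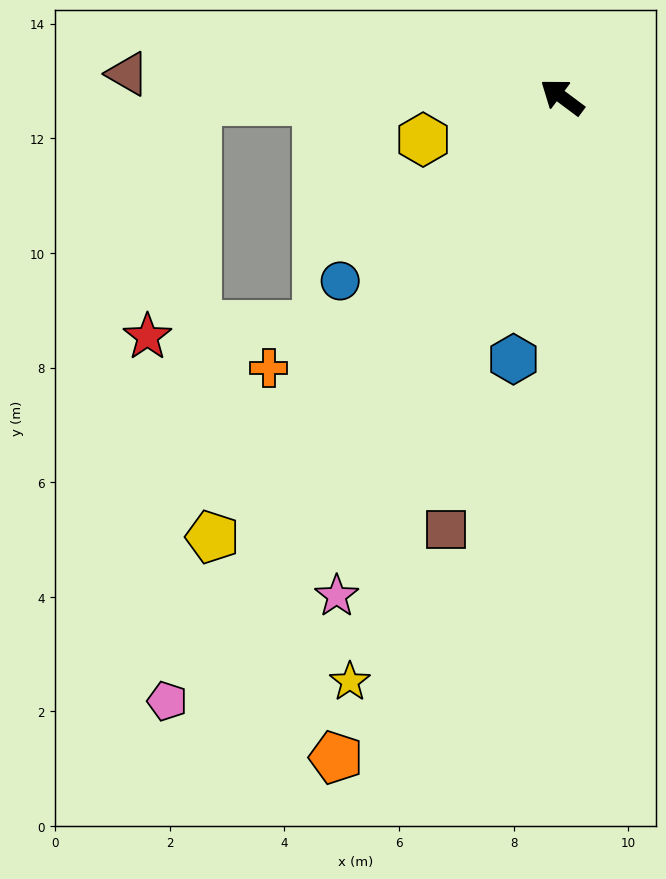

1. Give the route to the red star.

blocked — turn left 37°, forward 6.4 m, then turn left 78°, forward 4.2 m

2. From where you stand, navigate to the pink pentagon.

turn left 94°, forward 12.6 m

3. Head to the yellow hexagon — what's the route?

turn left 54°, forward 2.5 m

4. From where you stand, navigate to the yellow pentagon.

turn left 88°, forward 9.8 m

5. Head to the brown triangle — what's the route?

turn left 34°, forward 7.6 m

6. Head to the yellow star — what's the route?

turn left 107°, forward 10.9 m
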